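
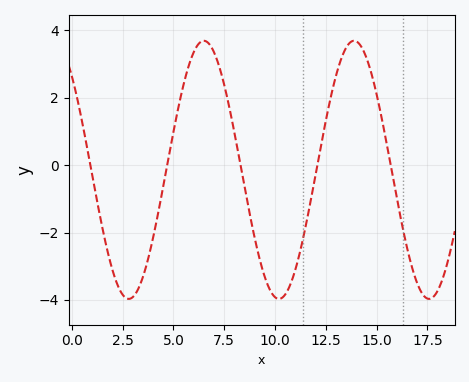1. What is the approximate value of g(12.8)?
2.2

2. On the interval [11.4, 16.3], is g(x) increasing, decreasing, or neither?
neither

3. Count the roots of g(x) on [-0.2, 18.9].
5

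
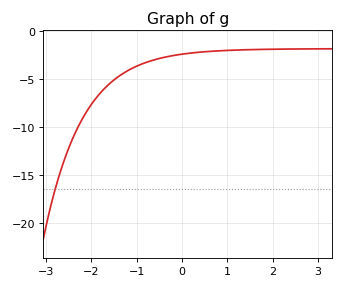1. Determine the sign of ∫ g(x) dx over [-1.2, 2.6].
negative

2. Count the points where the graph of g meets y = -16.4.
1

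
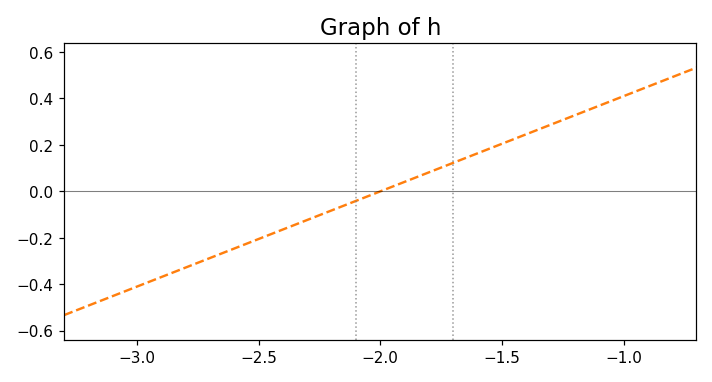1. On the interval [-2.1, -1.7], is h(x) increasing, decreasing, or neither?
increasing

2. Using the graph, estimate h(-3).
-0.4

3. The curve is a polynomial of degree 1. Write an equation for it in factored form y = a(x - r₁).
y = 0.41(x + 2)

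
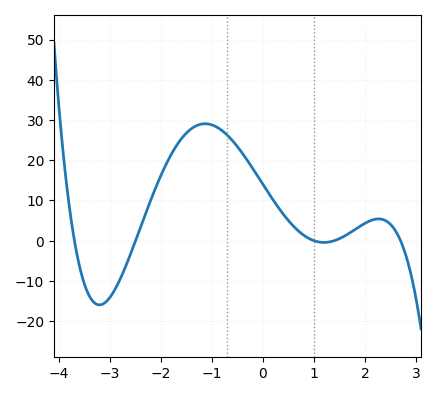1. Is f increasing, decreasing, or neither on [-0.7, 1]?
decreasing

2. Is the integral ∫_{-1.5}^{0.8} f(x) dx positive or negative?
positive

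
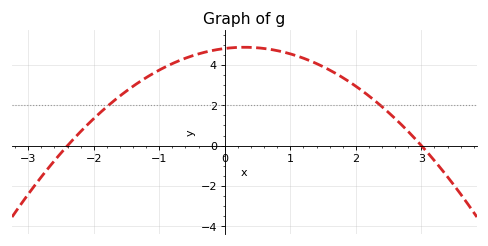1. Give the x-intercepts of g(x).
-2.4, 3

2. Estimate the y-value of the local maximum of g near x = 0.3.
4.88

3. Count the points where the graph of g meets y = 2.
2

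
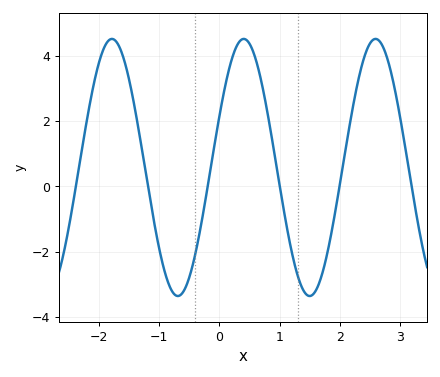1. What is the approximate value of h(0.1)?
3.2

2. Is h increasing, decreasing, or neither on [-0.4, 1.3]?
neither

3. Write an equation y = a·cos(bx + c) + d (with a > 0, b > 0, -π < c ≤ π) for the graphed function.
y = 3.94cos(2.9x - 1.2) + 0.58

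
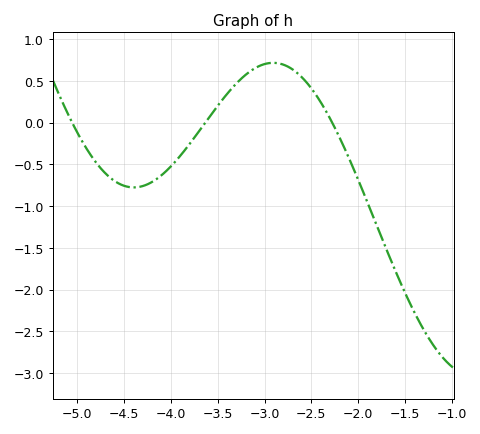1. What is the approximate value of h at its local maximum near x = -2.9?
0.717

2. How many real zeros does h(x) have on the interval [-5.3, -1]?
3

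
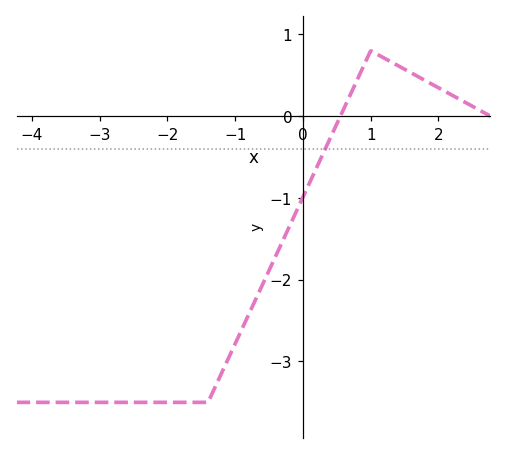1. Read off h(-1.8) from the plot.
-3.5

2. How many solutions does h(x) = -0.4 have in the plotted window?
1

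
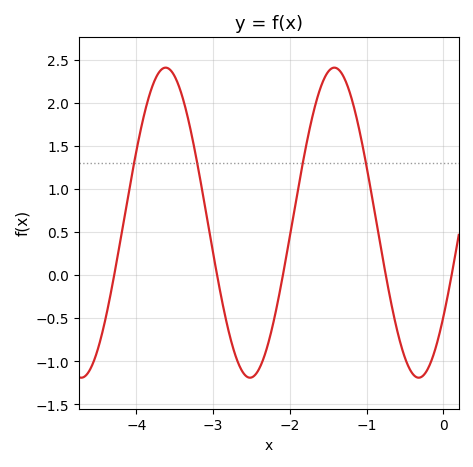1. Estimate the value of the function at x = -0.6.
-0.65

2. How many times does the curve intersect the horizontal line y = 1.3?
4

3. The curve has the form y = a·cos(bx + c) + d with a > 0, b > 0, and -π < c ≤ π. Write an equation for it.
y = 1.8cos(2.9x - 2.2) + 0.61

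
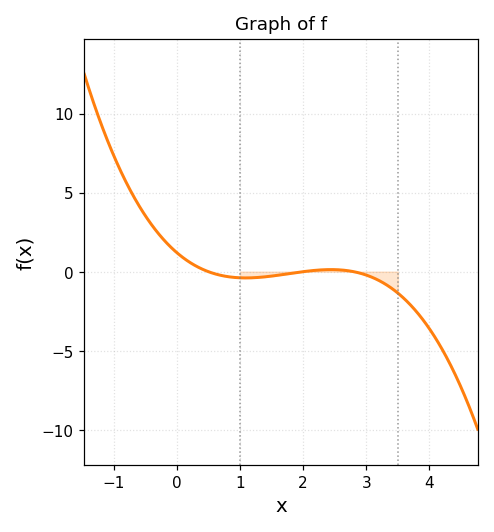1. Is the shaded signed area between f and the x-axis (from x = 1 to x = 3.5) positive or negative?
negative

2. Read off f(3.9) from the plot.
-3.06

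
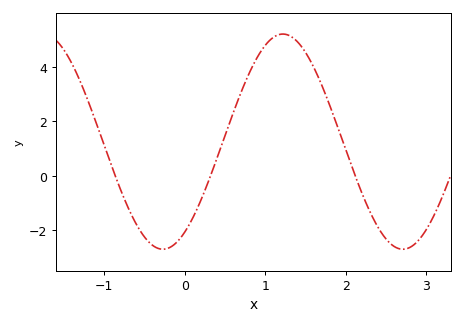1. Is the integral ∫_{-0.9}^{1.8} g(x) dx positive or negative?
positive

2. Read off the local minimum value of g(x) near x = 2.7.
-2.7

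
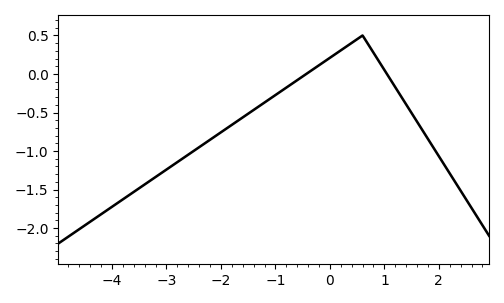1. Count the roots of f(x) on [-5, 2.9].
2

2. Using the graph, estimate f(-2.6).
-1.05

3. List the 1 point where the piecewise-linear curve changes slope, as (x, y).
(0.6, 0.5)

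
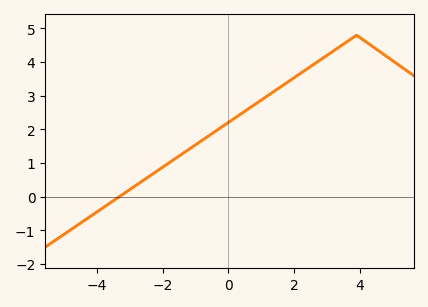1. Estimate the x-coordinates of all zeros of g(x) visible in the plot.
-3.4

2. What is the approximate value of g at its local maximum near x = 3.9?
4.8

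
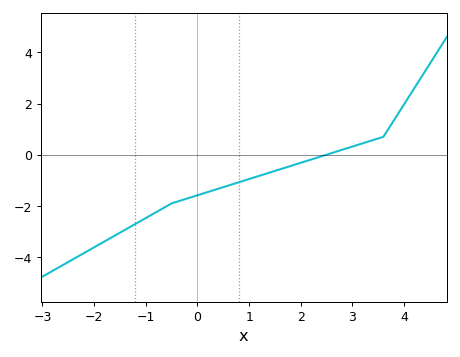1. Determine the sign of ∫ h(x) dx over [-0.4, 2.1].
negative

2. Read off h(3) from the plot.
0.4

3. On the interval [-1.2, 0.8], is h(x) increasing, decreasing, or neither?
increasing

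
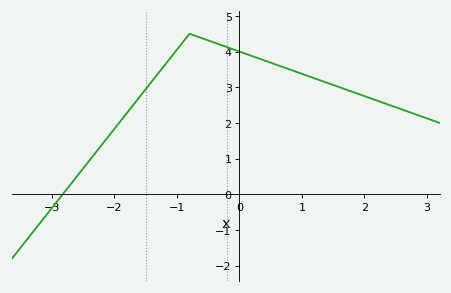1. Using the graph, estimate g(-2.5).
0.7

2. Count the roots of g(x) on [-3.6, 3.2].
1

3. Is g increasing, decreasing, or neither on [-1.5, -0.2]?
neither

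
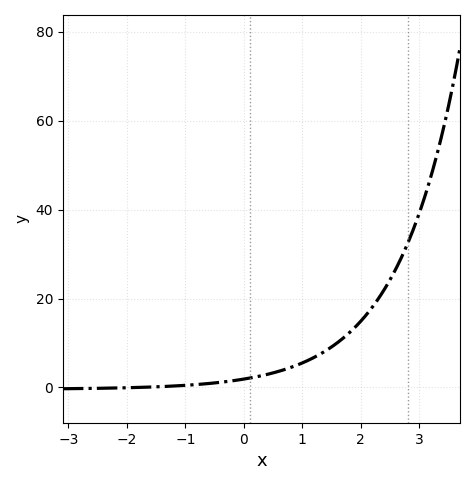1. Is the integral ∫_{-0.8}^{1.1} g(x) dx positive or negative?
positive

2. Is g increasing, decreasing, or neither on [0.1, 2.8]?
increasing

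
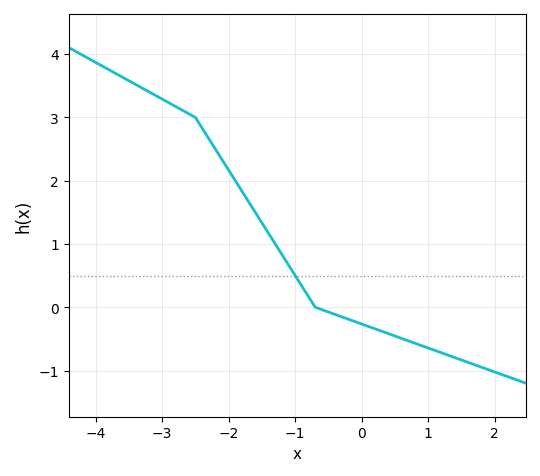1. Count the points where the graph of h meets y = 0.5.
1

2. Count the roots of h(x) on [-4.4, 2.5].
1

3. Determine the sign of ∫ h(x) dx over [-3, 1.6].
positive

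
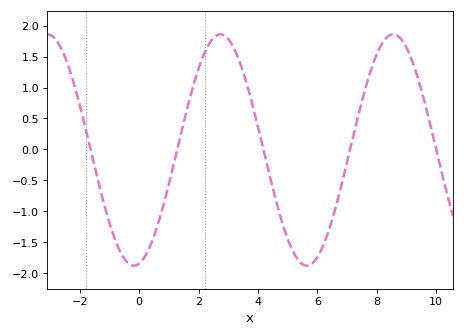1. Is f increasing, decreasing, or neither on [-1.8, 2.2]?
neither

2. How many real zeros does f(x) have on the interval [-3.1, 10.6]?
5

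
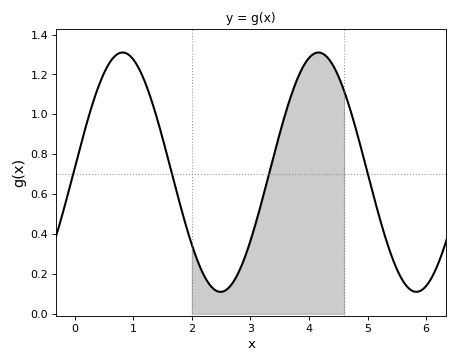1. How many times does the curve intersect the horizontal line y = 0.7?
4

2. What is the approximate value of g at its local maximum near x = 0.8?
1.31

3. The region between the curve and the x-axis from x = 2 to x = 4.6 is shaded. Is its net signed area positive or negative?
positive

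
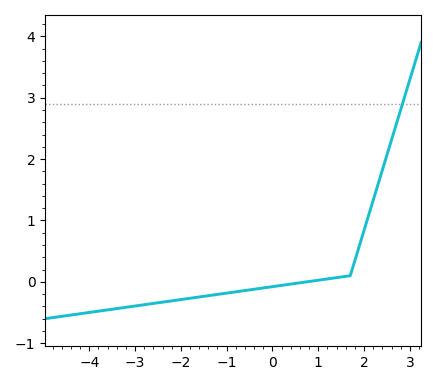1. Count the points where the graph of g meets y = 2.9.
1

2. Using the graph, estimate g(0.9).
0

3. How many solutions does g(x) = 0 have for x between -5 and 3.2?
1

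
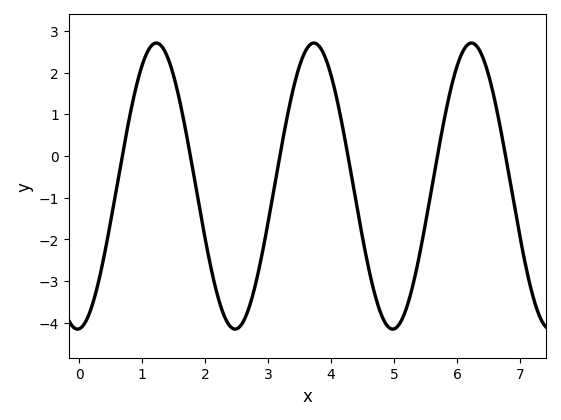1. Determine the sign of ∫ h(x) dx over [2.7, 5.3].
negative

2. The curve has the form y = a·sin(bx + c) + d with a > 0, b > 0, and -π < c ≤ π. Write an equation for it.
y = 3.43sin(2.51x - 1.5) - 0.72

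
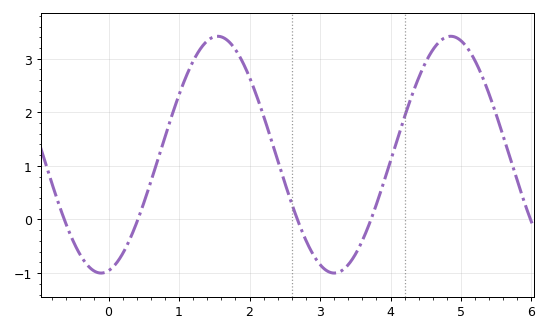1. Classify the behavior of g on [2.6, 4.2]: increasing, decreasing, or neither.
neither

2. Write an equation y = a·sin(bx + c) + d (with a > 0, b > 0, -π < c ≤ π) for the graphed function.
y = 2.21sin(1.9x - 1.4) + 1.21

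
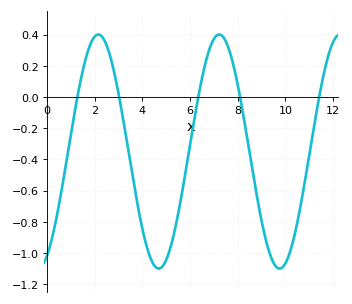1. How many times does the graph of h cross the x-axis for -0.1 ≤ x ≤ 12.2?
5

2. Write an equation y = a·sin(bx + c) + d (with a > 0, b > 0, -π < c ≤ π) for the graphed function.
y = 0.75sin(1.24x - 1.1) - 0.35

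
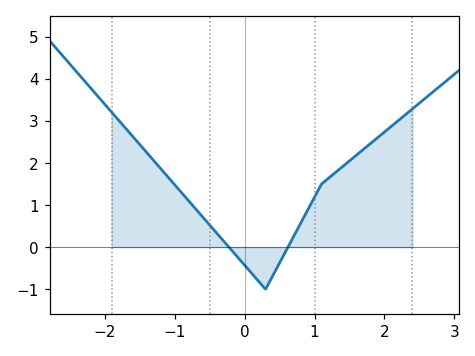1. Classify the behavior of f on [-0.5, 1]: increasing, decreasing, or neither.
neither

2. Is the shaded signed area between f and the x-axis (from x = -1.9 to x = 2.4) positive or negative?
positive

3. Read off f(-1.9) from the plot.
3.2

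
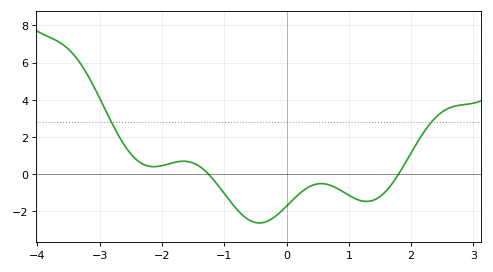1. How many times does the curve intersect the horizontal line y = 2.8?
2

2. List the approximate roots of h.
-1.25, 1.8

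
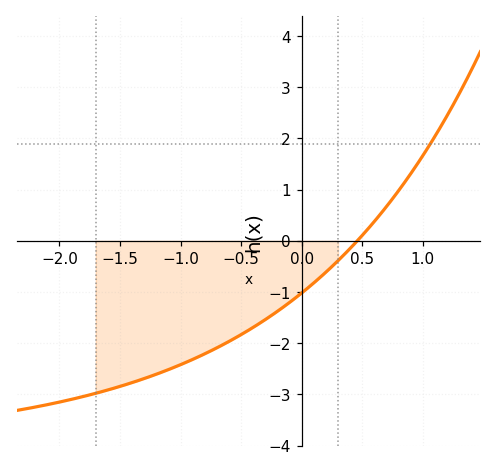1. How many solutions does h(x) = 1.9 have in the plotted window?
1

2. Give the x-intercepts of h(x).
0.46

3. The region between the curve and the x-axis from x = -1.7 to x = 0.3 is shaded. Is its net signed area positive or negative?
negative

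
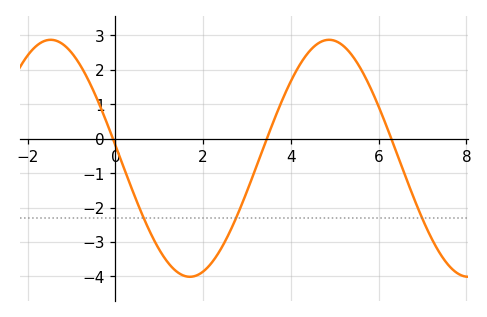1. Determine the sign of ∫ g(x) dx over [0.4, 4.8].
negative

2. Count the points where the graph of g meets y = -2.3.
3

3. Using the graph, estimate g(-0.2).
0.5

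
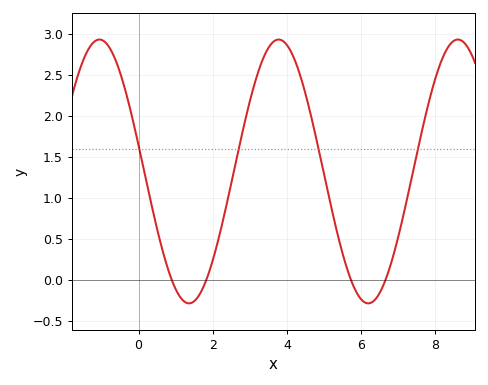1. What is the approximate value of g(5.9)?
-0.172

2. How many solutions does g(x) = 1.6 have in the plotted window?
4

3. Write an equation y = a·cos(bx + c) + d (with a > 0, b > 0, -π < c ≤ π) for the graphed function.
y = 1.61cos(1.3x + 1.37) + 1.32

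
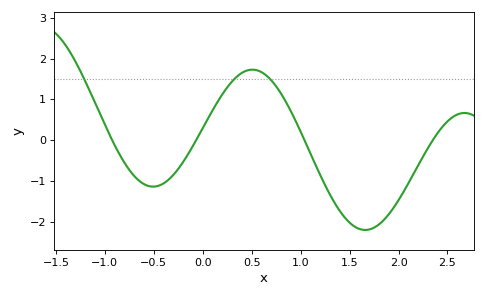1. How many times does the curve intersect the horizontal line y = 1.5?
3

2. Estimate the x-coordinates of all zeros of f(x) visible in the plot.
-0.9, -0.1, 1, 2.4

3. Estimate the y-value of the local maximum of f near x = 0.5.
1.7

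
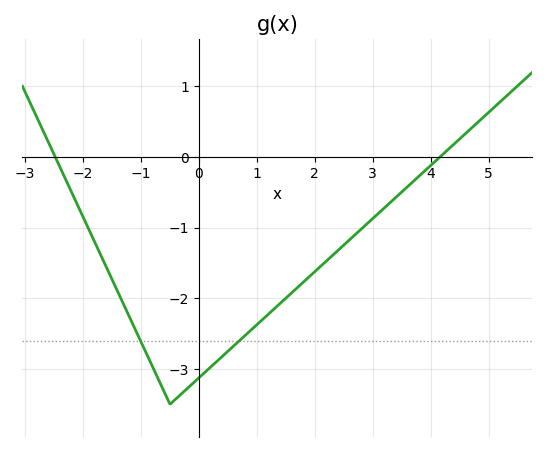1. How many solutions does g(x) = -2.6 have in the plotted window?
2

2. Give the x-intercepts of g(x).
-2.48, 4.16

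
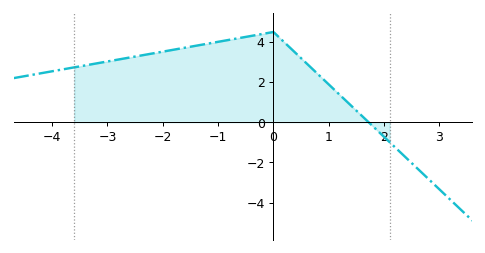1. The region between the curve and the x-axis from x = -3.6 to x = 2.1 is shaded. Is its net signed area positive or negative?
positive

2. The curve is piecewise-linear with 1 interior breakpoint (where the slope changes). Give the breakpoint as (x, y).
(0, 4.5)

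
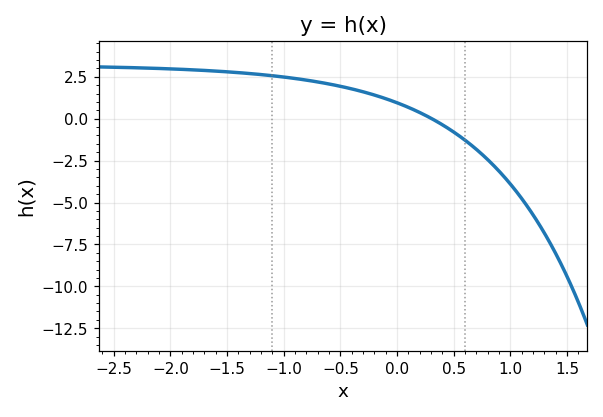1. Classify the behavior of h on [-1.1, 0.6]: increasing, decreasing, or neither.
decreasing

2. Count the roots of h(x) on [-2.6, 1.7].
1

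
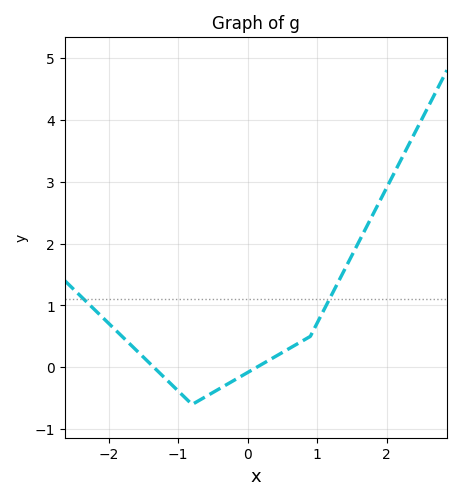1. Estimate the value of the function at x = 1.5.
1.81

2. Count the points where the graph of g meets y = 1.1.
2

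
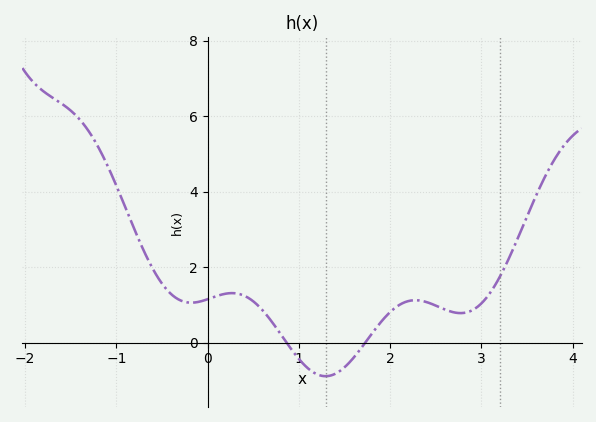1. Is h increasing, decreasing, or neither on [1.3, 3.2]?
neither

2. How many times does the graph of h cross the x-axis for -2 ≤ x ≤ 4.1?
2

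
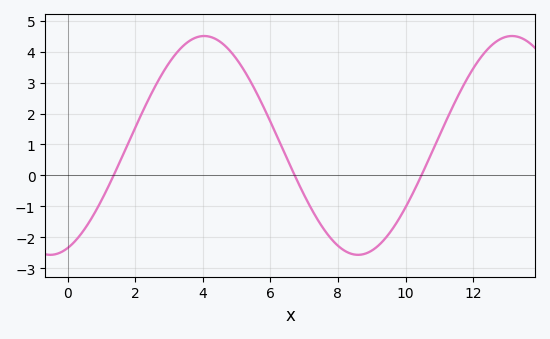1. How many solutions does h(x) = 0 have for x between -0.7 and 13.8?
3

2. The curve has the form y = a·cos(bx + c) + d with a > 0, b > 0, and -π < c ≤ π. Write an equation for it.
y = 3.54cos(0.69x - 2.8) + 0.97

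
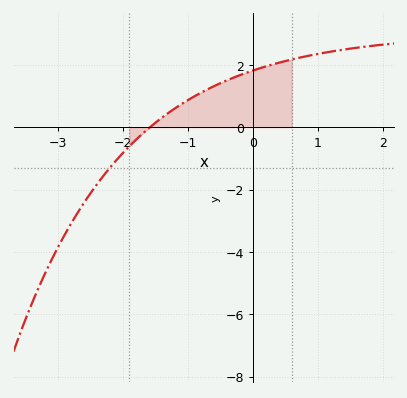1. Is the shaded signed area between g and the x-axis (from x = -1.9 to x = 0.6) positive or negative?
positive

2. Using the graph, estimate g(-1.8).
-0.4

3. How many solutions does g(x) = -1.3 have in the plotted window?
1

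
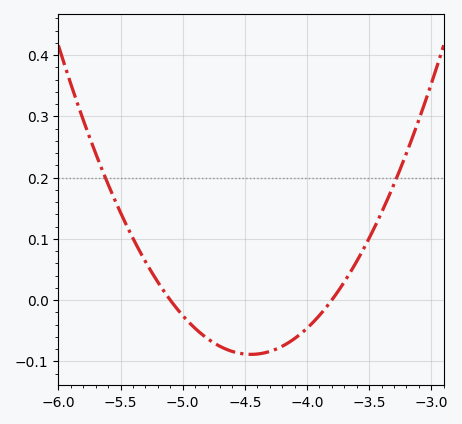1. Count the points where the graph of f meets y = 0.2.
2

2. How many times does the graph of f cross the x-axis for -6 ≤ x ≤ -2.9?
2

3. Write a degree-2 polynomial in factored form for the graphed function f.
y = 0.21(x + 5.1)(x + 3.8)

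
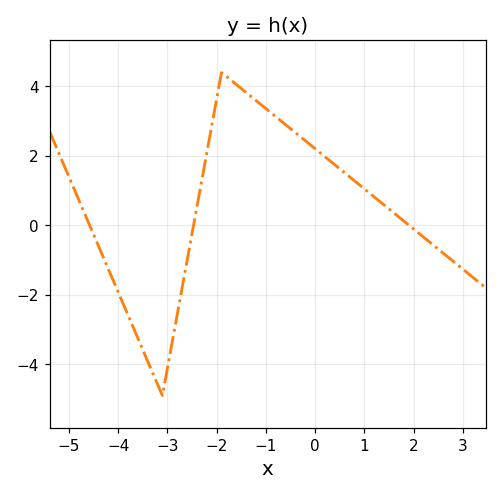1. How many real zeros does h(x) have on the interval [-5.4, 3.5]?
3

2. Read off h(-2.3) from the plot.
1.4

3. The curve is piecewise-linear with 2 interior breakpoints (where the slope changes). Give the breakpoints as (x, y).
(-3.1, -4.9); (-1.9, 4.4)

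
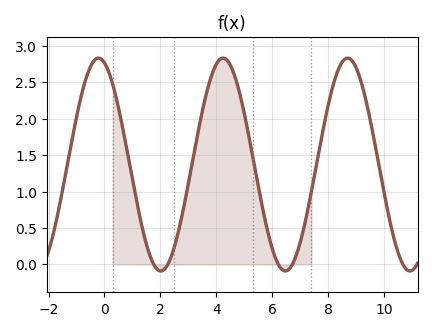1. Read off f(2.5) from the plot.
0.237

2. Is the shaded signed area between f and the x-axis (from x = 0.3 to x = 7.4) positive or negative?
positive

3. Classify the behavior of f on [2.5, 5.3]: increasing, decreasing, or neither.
neither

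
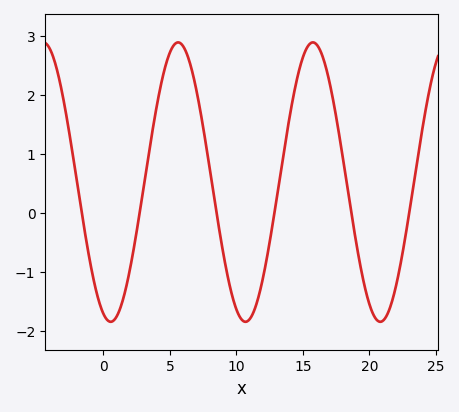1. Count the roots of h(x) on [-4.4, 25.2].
6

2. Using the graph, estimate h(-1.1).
-0.7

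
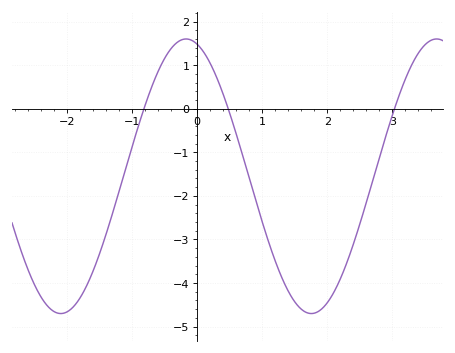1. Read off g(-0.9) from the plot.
-0.373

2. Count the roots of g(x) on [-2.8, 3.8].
3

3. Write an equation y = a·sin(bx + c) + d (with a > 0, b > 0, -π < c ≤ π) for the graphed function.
y = 3.15sin(1.63x + 1.85) - 1.55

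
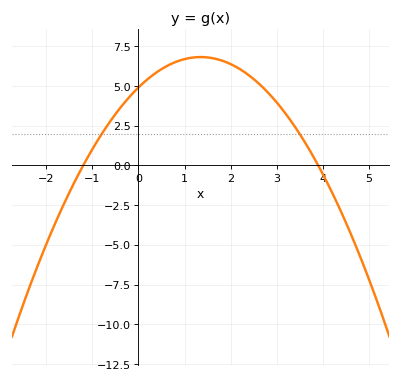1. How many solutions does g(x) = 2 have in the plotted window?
2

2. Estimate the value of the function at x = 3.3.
2.84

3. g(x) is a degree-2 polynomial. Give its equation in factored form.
y = -1.05(x + 1.2)(x - 3.9)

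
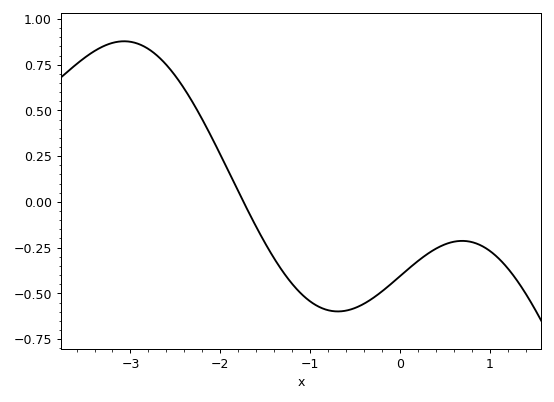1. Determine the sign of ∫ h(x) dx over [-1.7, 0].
negative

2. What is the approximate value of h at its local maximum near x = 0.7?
-0.213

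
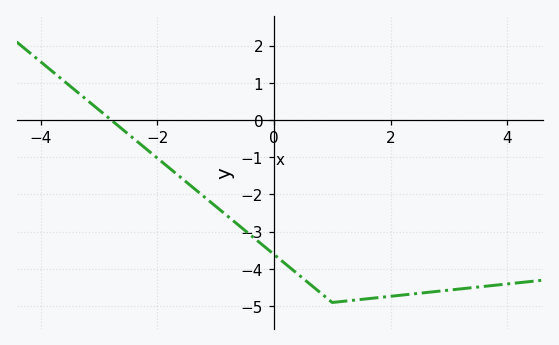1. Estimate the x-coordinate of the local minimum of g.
1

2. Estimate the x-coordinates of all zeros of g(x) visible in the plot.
-2.8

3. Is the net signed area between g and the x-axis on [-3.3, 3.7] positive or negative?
negative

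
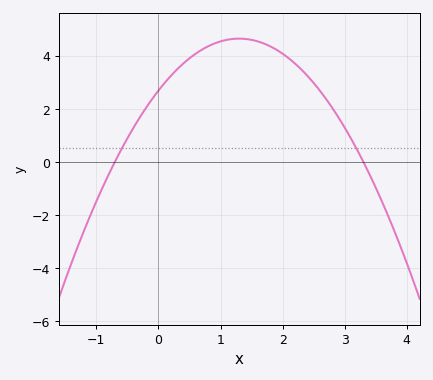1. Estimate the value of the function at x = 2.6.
2.6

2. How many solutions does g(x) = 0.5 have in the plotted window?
2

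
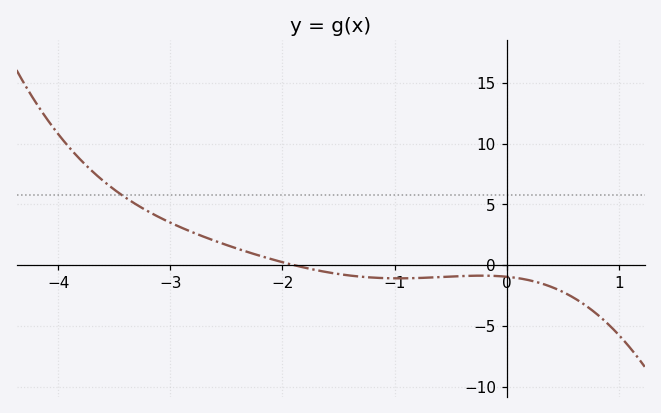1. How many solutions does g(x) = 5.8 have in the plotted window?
1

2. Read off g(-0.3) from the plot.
-1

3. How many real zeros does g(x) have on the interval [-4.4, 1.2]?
1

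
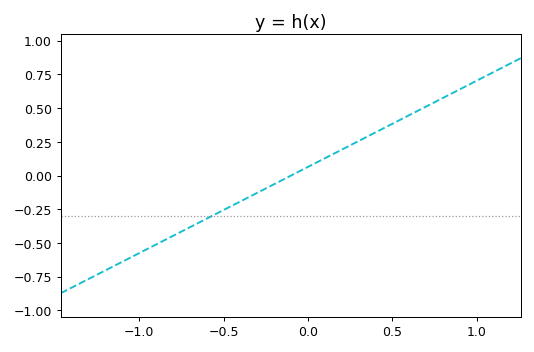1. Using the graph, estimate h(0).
0.064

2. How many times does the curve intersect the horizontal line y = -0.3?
1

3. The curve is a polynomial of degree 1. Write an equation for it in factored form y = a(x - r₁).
y = 0.64(x + 0.1)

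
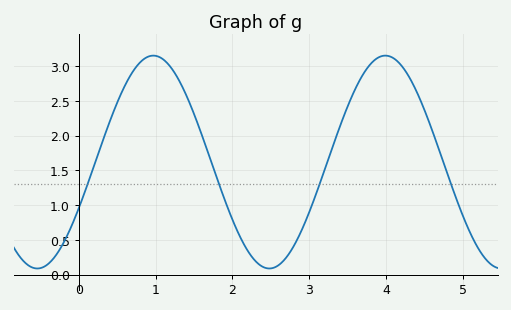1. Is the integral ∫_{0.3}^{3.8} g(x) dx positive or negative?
positive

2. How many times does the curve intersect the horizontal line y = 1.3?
4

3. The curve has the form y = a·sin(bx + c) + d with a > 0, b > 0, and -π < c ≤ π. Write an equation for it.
y = 1.53sin(2.1x - 0.45) + 1.62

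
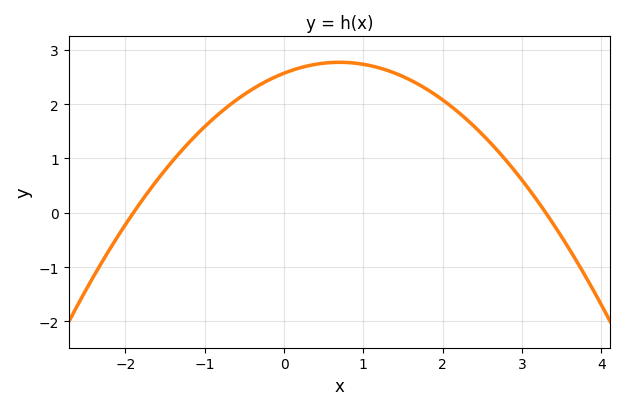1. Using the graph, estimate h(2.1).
1.97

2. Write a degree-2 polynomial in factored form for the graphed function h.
y = -0.41(x + 1.9)(x - 3.3)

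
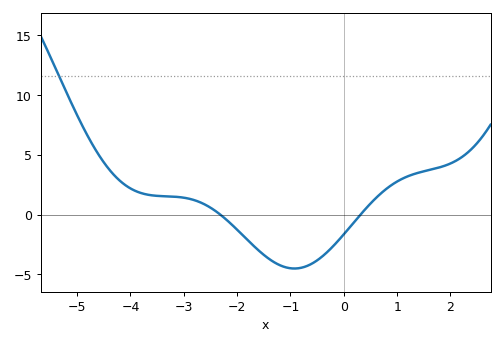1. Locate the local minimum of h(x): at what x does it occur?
-0.925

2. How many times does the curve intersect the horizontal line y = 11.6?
1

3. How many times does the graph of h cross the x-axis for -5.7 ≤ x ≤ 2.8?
2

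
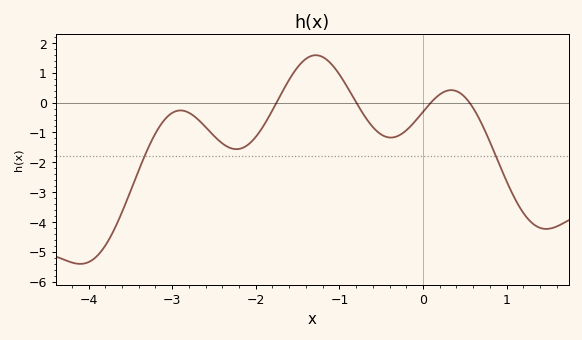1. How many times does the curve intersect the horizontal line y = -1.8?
2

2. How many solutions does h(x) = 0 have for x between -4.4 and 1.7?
4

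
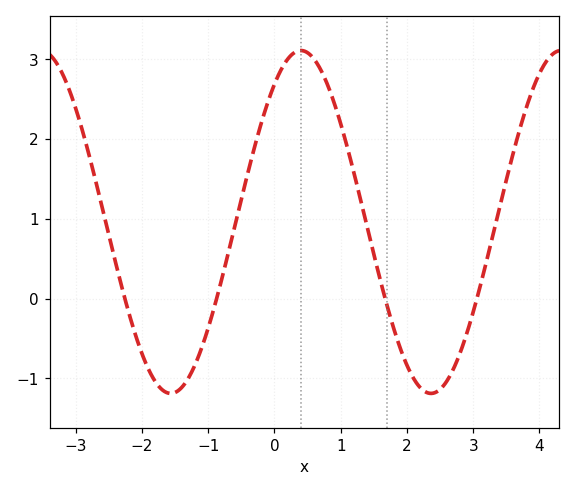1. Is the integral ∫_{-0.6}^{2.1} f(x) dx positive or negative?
positive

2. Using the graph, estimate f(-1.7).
-1.14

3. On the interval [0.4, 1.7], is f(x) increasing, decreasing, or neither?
decreasing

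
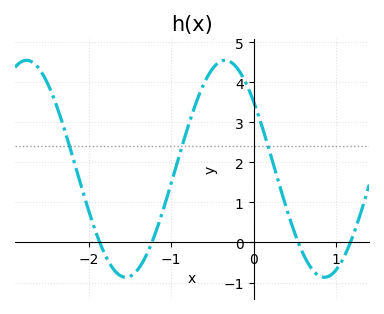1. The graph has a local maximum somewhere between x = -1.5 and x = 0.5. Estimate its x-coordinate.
-0.344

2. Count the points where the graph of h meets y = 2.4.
3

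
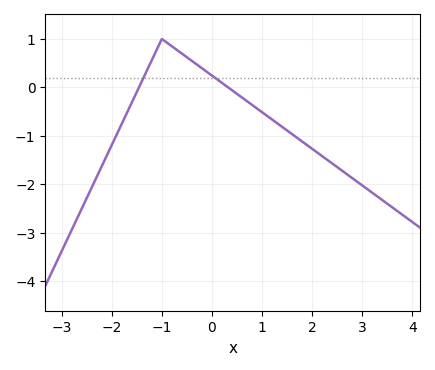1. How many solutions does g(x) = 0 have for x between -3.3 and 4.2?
2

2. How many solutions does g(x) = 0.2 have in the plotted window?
2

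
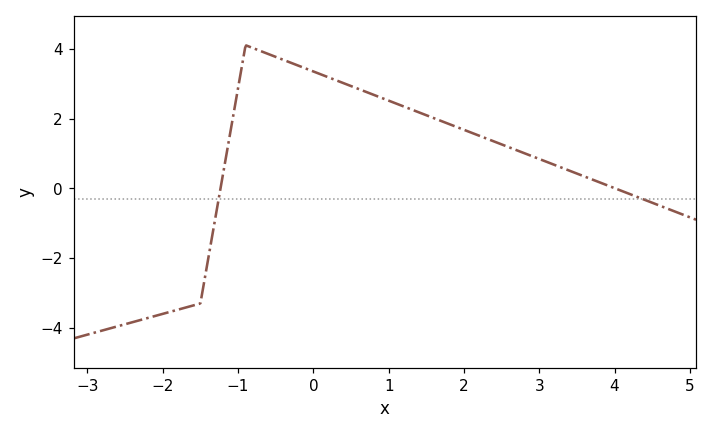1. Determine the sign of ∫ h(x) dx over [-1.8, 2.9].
positive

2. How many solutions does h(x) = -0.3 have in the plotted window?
2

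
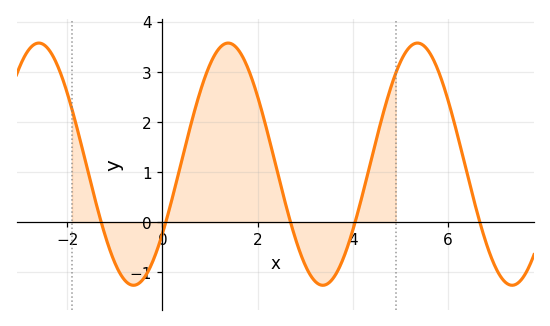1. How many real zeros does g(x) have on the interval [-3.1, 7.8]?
5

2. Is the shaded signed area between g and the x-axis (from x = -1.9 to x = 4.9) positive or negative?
positive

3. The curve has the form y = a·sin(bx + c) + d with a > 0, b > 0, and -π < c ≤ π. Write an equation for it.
y = 2.42sin(1.58x - 0.61) + 1.16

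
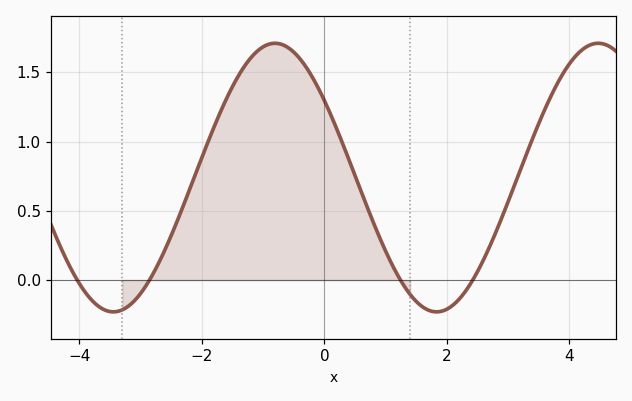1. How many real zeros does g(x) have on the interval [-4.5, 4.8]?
4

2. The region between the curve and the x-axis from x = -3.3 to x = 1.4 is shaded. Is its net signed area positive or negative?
positive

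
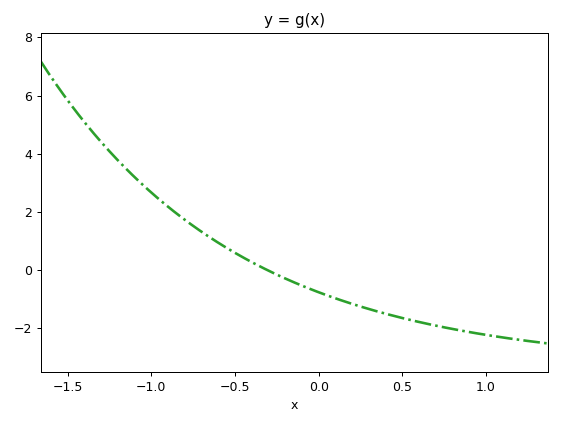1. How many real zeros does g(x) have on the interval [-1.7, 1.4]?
1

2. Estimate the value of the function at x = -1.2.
3.77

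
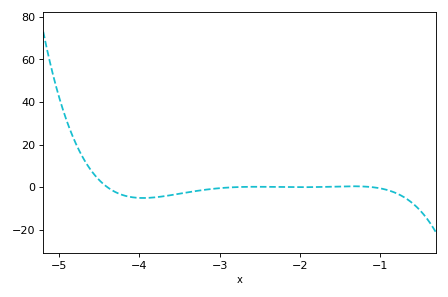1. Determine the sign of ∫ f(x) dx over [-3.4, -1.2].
negative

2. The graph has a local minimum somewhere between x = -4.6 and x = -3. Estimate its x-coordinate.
-3.95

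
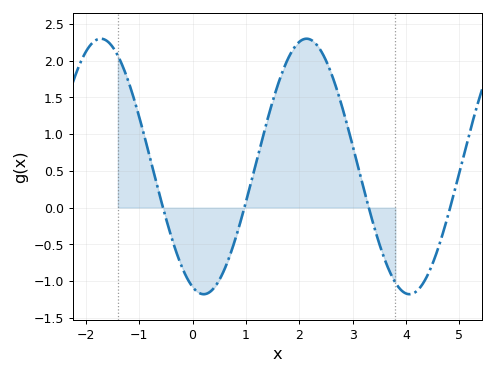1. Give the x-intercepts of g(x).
-0.554, 0.972, 3.3, 4.83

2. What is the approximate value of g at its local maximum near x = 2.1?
2.3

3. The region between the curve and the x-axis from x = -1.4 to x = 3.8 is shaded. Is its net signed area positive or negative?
positive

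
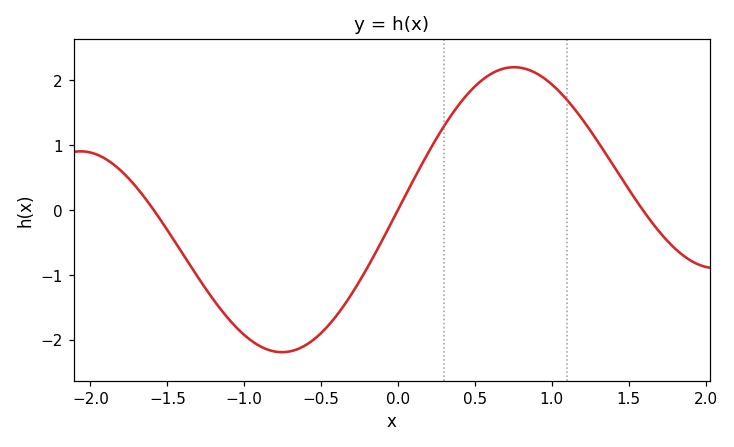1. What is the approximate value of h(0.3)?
1.3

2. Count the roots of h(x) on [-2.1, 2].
3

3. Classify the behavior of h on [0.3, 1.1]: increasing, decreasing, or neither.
neither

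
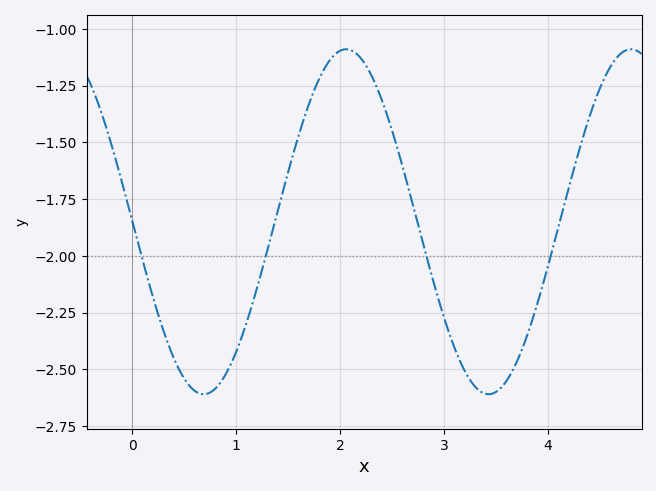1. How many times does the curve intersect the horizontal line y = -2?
4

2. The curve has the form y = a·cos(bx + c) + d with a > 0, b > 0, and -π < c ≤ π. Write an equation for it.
y = 0.76cos(2.29x + 1.57) - 1.85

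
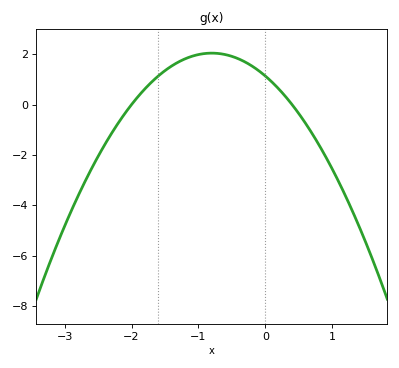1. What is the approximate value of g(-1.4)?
1.53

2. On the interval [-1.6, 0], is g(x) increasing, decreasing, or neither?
neither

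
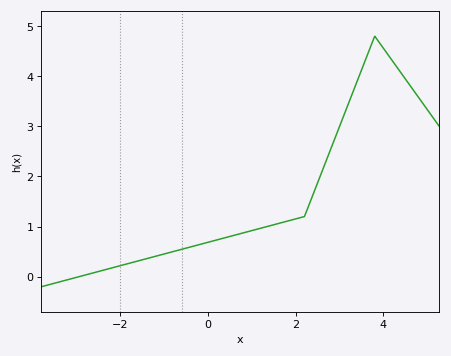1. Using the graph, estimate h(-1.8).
0.266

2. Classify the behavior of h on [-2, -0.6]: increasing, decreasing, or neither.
increasing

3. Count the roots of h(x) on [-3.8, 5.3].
1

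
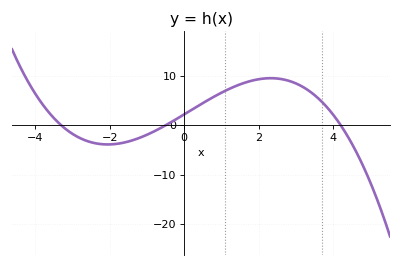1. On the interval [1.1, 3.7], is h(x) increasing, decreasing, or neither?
neither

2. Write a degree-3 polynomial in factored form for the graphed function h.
y = -0.32(x + 3.3)(x + 0.5)(x - 4.2)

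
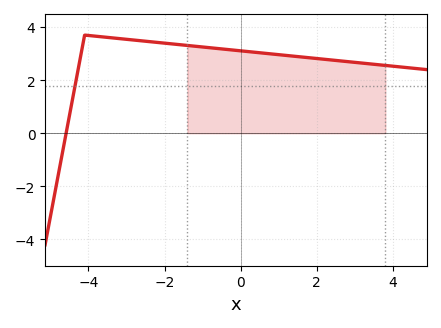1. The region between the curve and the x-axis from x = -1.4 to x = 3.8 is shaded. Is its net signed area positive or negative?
positive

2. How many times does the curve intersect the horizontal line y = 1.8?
1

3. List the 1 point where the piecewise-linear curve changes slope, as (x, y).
(-4.1, 3.7)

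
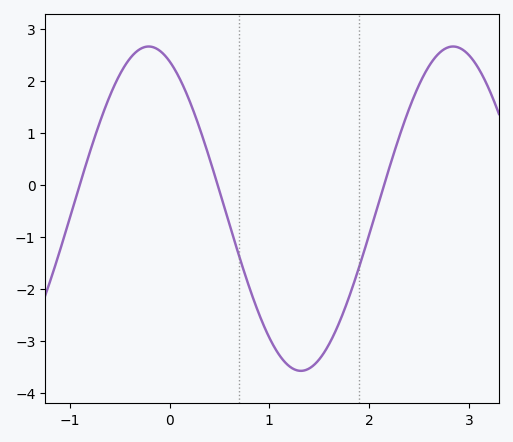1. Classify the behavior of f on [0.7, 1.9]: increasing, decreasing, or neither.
neither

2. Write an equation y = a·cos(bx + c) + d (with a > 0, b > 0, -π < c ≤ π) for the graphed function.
y = 3.12cos(2.06x + 0.43) - 0.46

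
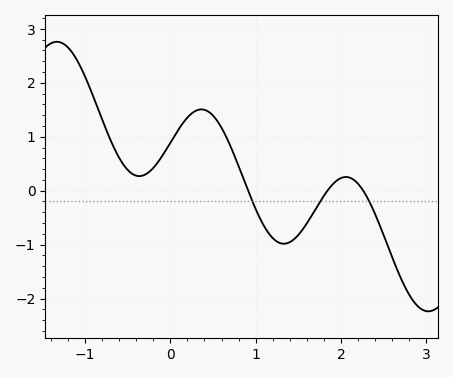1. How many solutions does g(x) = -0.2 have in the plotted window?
3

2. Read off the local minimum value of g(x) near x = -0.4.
0.3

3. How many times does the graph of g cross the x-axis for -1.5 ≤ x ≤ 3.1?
3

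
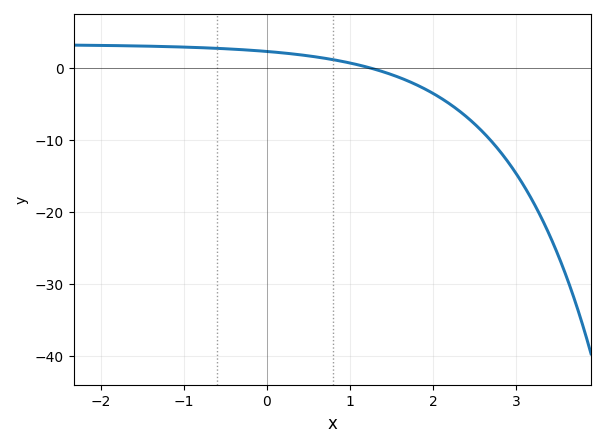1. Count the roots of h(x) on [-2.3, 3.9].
1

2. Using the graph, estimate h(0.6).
1.51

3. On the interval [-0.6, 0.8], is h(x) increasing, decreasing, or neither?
decreasing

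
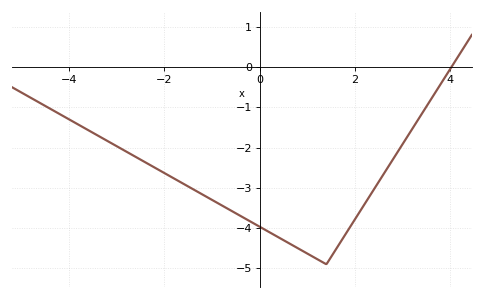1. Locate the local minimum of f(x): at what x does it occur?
1.4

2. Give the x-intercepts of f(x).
4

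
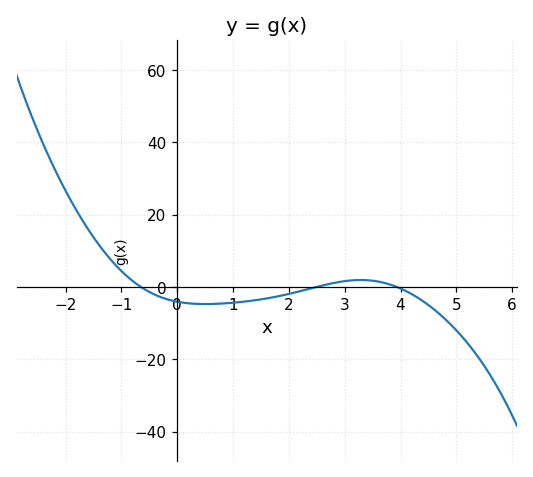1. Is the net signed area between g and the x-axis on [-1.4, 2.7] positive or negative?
negative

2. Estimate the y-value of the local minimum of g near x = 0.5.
-4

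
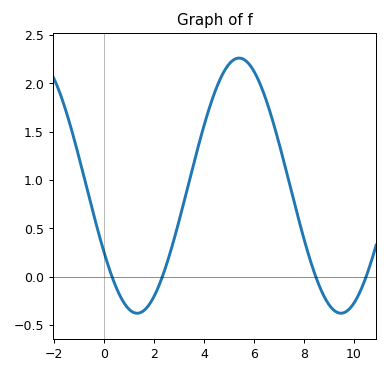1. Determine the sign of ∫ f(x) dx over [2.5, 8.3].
positive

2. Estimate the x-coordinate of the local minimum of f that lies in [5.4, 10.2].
9.48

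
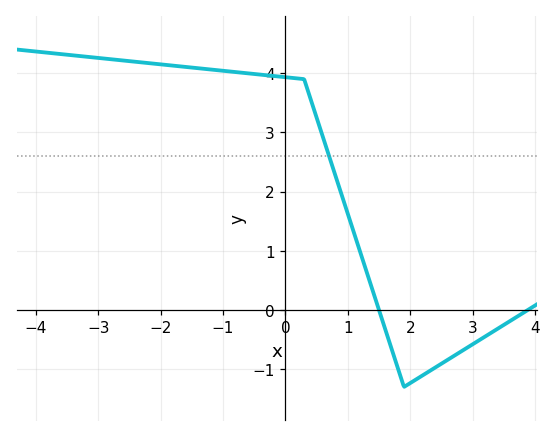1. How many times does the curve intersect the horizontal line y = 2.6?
1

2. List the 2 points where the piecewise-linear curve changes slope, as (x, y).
(0.3, 3.9); (1.9, -1.3)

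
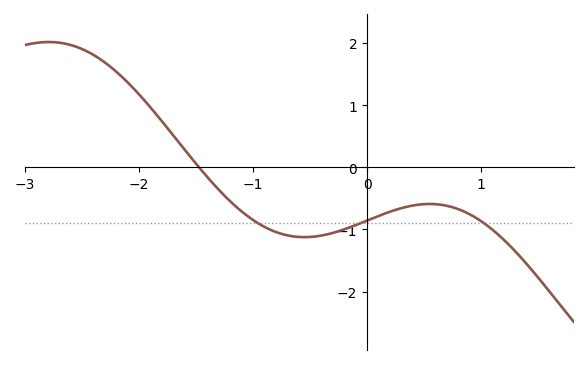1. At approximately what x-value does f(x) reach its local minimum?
-0.55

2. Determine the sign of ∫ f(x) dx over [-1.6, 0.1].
negative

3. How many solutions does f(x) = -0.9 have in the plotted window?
3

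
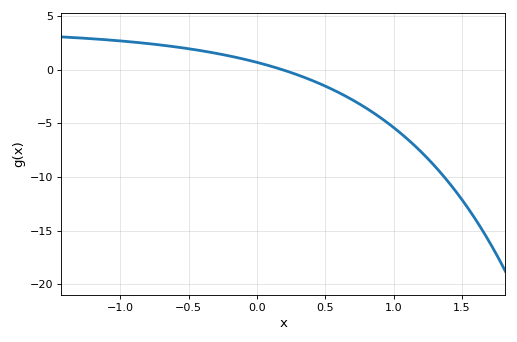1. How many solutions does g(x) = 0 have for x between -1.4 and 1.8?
1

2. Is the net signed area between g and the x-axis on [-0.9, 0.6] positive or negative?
positive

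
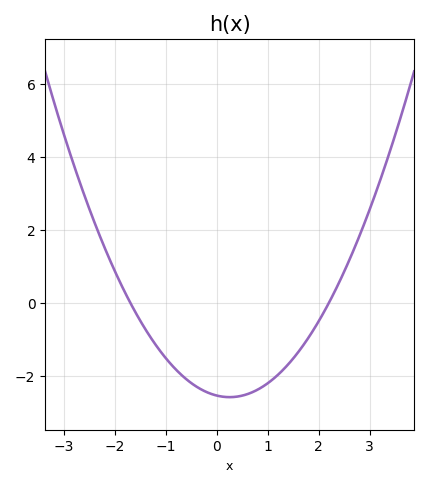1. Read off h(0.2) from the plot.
-2.6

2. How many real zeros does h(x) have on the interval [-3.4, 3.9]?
2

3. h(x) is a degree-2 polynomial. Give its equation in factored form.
y = 0.68(x + 1.7)(x - 2.2)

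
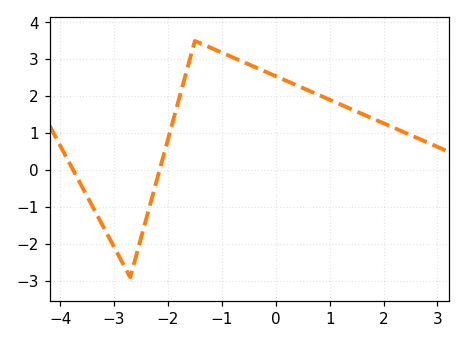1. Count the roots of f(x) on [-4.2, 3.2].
2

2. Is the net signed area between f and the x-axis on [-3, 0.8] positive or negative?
positive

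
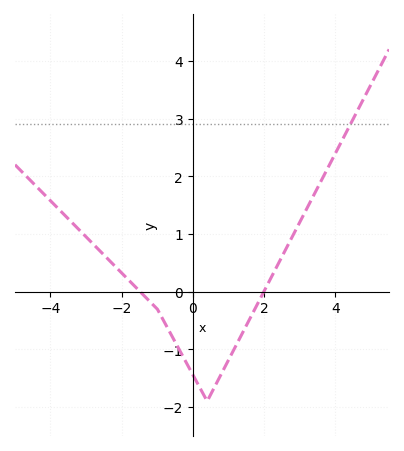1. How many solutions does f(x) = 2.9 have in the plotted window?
1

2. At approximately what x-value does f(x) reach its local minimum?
0.399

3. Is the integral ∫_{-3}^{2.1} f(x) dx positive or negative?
negative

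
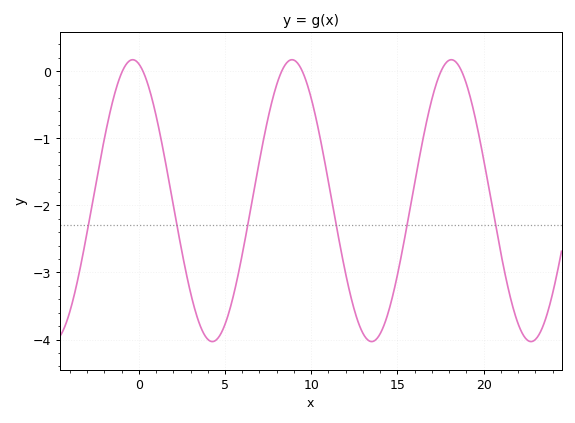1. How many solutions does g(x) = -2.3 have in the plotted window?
6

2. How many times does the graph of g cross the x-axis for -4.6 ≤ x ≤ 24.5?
6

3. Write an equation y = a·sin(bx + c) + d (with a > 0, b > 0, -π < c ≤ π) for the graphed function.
y = 2.1sin(0.68x + 1.81) - 1.93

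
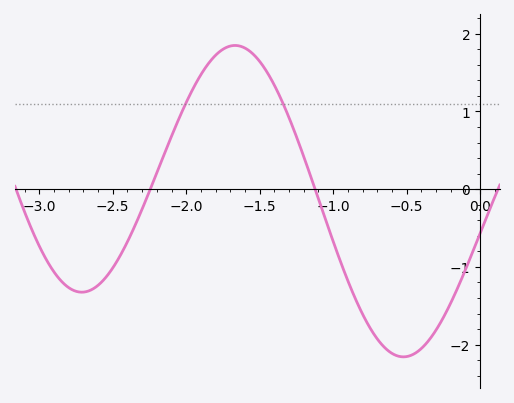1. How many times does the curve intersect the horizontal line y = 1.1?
2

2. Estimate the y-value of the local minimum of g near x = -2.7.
-1.3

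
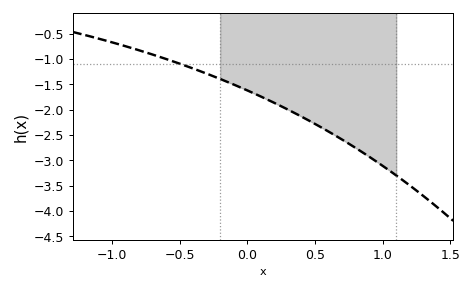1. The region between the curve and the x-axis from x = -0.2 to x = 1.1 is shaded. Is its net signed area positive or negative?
negative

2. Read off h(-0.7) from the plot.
-0.9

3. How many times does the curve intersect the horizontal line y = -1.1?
1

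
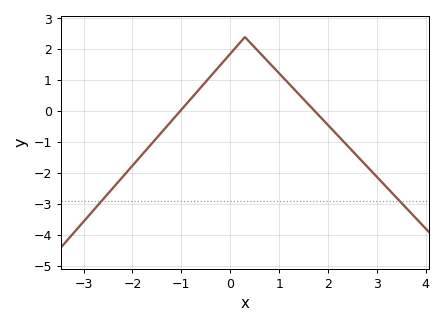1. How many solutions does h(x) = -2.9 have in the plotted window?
2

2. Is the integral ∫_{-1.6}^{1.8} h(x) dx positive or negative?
positive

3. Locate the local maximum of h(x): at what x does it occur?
0.301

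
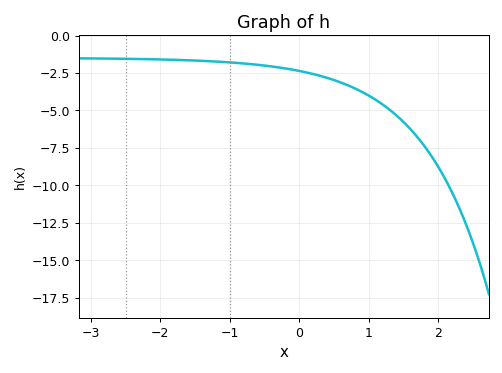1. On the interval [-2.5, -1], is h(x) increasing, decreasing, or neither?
decreasing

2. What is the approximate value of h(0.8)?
-3.52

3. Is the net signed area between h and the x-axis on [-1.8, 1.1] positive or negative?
negative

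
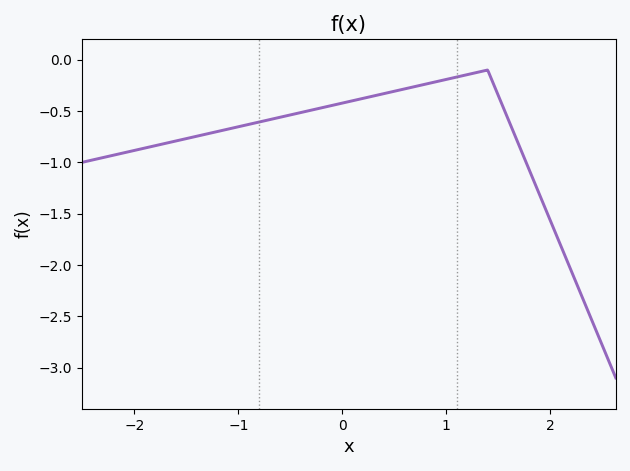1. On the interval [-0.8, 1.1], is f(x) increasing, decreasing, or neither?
increasing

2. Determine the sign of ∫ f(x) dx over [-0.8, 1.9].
negative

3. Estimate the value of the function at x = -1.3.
-0.722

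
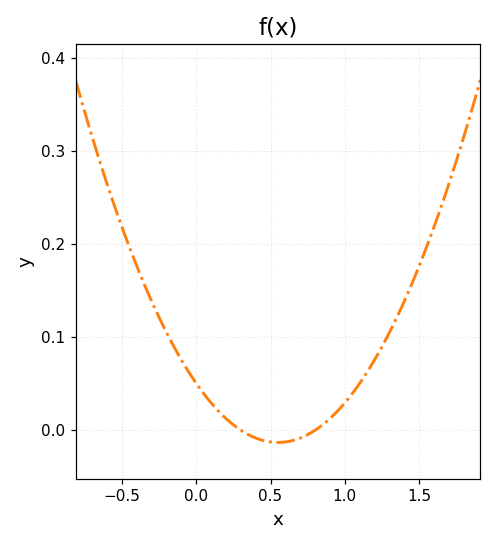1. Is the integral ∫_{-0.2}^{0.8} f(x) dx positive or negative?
positive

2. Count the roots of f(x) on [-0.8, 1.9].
2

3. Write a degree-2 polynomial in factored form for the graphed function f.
y = 0.21(x - 0.3)(x - 0.8)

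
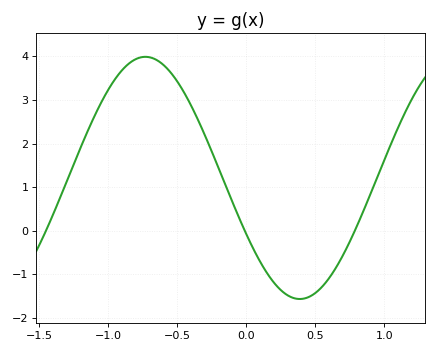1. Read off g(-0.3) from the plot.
2.2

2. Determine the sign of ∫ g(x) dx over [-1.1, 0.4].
positive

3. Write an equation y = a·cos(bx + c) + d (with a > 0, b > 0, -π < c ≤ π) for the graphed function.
y = 2.78cos(2.8x + 2) + 1.21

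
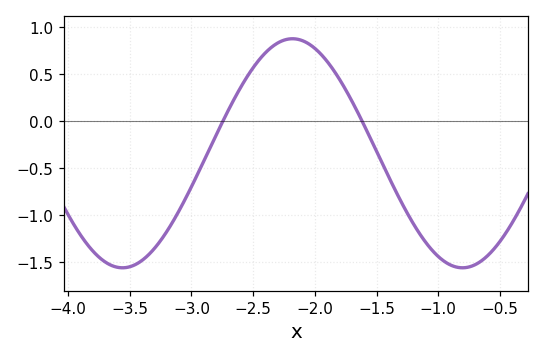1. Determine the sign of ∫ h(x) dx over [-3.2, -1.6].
positive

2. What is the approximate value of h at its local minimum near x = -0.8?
-1.55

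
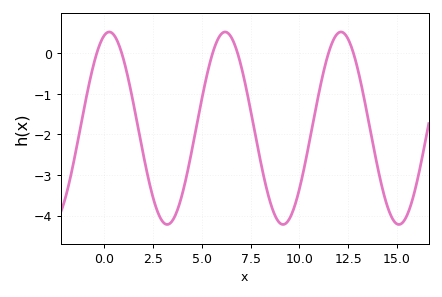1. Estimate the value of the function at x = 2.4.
-3.3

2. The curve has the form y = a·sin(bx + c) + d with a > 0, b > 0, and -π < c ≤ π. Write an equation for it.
y = 2.37sin(1.1x + 1.3) - 1.85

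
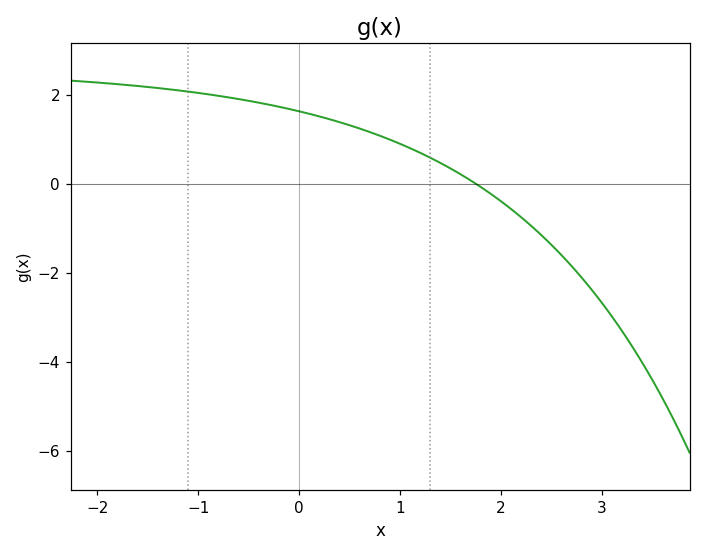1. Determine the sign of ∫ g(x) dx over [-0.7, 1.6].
positive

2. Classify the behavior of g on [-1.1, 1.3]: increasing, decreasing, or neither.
decreasing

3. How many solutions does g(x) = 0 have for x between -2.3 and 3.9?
1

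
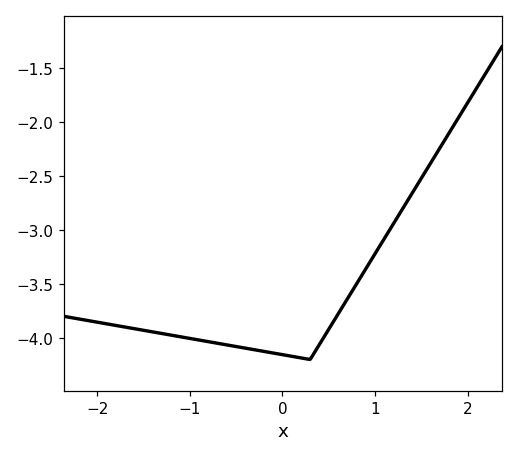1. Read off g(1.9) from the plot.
-1.96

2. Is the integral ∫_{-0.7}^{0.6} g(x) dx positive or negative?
negative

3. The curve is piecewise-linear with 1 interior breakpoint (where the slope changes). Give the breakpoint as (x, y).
(0.3, -4.2)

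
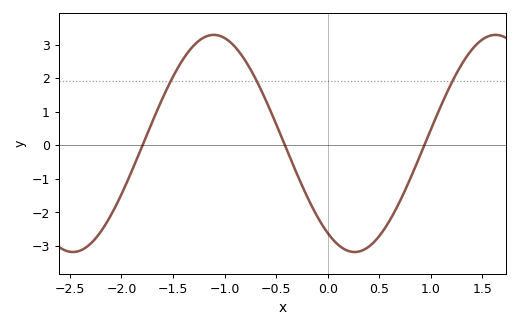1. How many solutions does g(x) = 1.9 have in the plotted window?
3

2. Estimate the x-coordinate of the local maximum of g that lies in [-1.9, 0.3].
-1.1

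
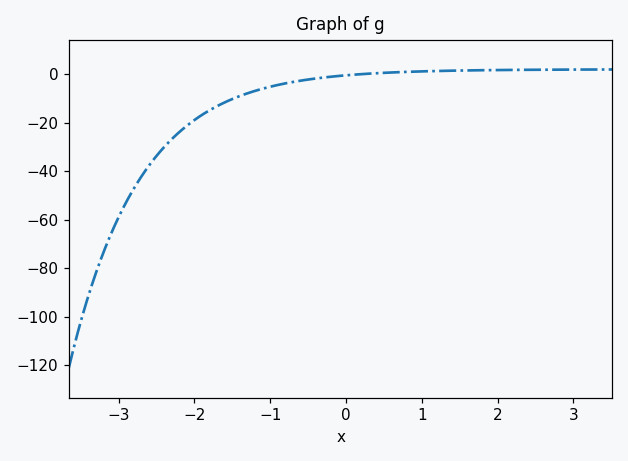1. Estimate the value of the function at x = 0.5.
0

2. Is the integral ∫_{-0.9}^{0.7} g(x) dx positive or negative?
negative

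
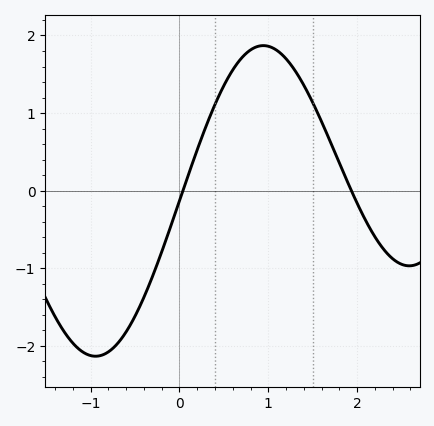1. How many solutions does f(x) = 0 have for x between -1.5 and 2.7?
2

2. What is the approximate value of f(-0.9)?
-2.13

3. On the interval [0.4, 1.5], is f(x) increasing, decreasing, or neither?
neither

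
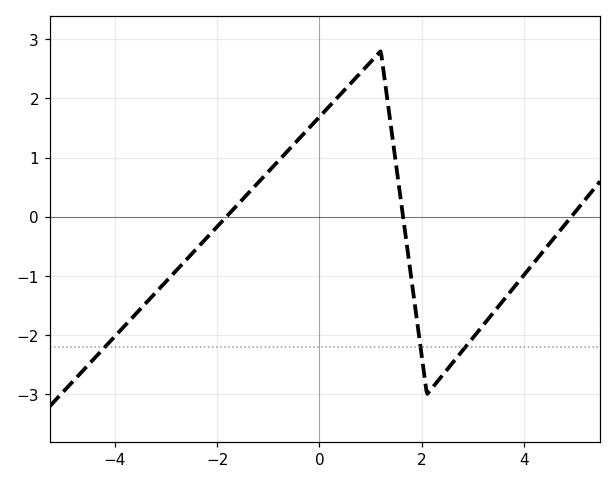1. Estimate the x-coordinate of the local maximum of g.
1.2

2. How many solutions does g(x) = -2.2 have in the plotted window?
3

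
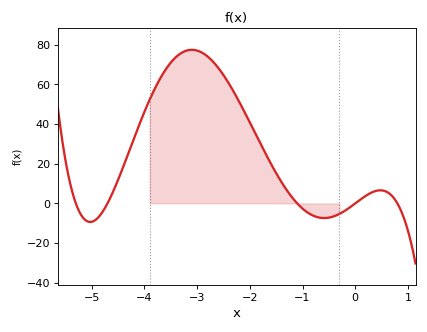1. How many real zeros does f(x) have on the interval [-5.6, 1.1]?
5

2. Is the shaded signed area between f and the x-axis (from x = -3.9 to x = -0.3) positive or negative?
positive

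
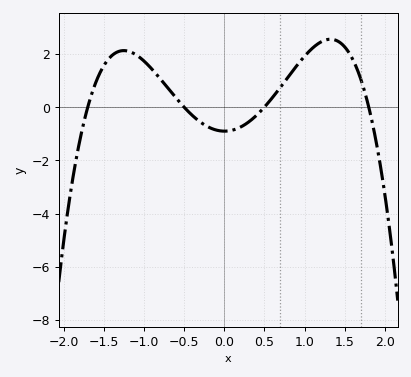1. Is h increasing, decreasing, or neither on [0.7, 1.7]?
neither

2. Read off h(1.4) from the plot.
2.5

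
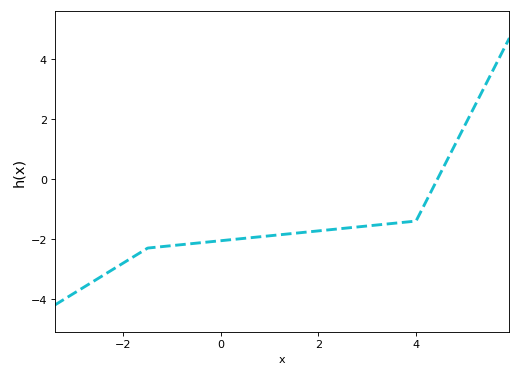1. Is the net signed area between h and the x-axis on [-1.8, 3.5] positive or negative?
negative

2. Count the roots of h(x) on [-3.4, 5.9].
1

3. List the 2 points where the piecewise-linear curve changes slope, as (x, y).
(-1.5, -2.3); (4, -1.4)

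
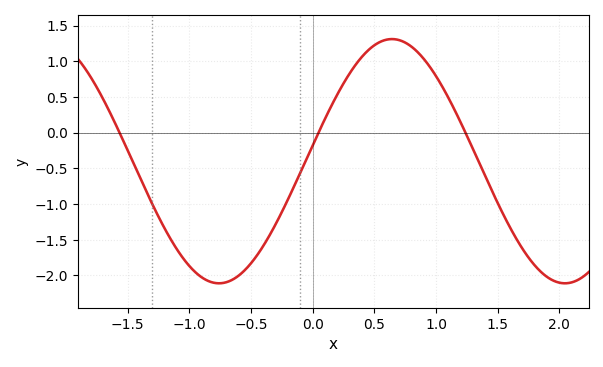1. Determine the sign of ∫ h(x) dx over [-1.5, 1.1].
negative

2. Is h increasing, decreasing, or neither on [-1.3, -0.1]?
neither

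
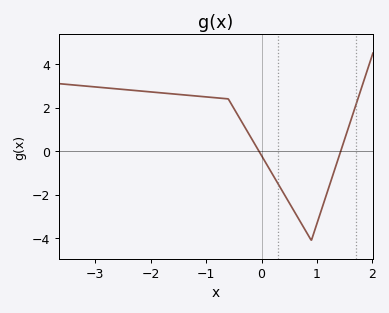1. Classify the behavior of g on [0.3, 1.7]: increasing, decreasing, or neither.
neither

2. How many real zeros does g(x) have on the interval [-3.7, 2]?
2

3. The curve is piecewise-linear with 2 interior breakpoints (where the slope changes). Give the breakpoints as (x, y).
(-0.6, 2.4); (0.9, -4.1)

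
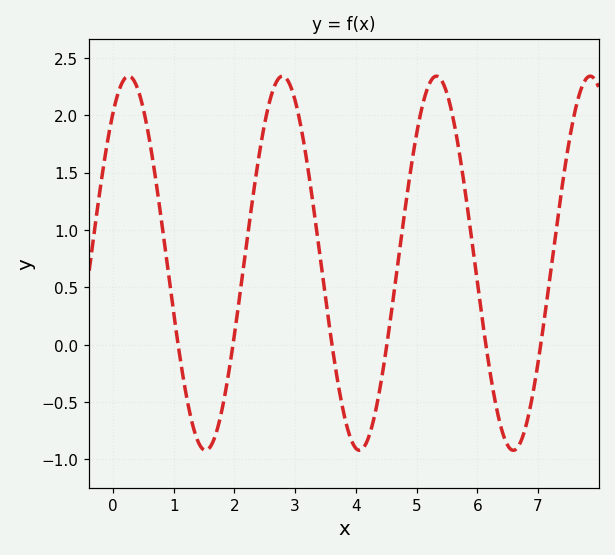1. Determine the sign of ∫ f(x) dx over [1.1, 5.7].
positive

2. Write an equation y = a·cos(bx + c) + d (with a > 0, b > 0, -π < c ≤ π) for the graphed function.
y = 1.63cos(2.48x - 0.642) + 0.71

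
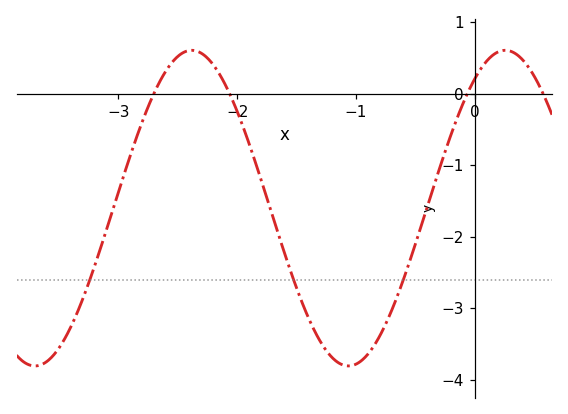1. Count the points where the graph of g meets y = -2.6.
3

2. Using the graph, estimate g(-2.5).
0.525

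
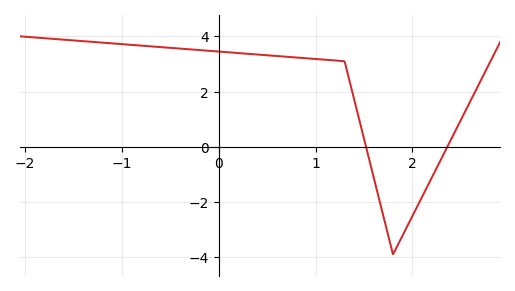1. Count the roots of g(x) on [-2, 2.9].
2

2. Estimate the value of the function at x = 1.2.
3.2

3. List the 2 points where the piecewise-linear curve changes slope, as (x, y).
(1.3, 3.1); (1.8, -3.9)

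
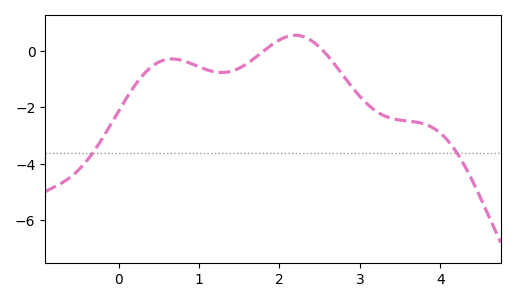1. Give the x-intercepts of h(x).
1.8, 2.5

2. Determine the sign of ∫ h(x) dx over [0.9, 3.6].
negative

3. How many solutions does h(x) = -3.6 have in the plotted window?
2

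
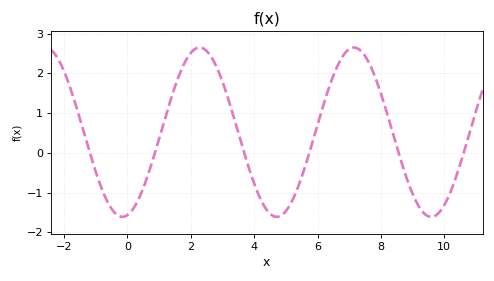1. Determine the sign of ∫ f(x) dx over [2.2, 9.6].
positive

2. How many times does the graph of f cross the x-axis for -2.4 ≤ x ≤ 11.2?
6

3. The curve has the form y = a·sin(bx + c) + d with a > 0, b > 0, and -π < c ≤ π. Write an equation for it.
y = 2.13sin(1.29x - 1.37) + 0.52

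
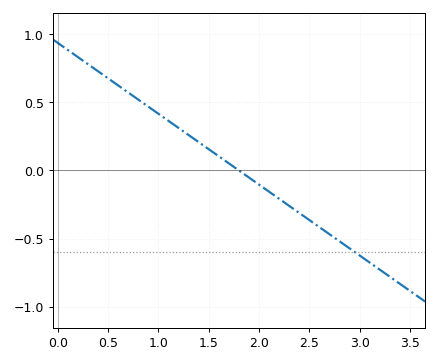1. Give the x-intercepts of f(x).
1.8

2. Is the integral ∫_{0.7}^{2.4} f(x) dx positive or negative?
positive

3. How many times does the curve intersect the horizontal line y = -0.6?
1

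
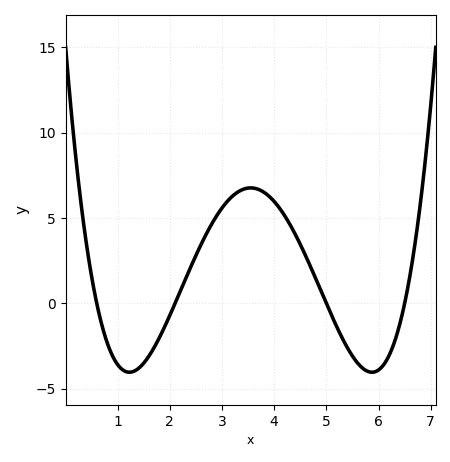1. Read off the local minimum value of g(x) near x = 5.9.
-4.03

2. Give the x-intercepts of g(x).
0.6, 2.1, 5, 6.5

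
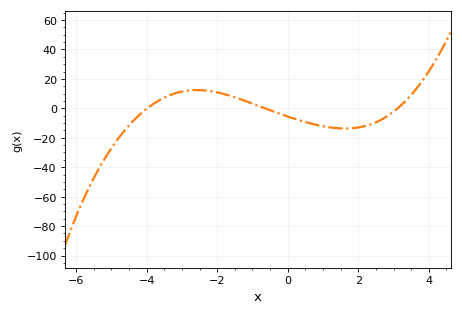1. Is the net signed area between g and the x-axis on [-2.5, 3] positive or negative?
negative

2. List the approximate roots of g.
-4, -0.6, 3.2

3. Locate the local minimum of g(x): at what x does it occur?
1.6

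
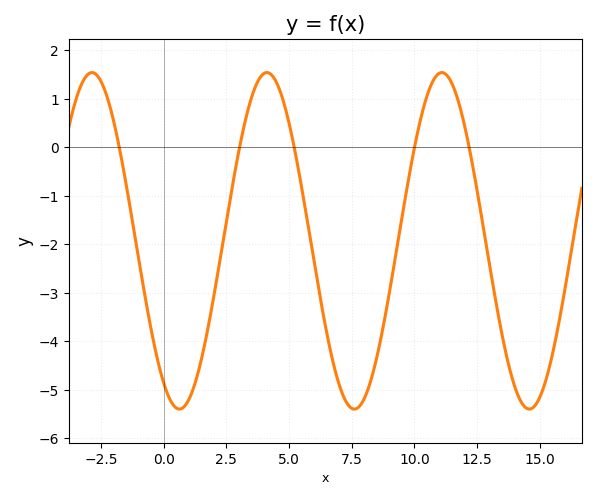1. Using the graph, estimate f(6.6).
-4.1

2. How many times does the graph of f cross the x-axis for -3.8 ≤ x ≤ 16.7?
5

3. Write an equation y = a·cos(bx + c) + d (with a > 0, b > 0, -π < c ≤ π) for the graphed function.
y = 3.47cos(0.9x + 2.6) - 1.93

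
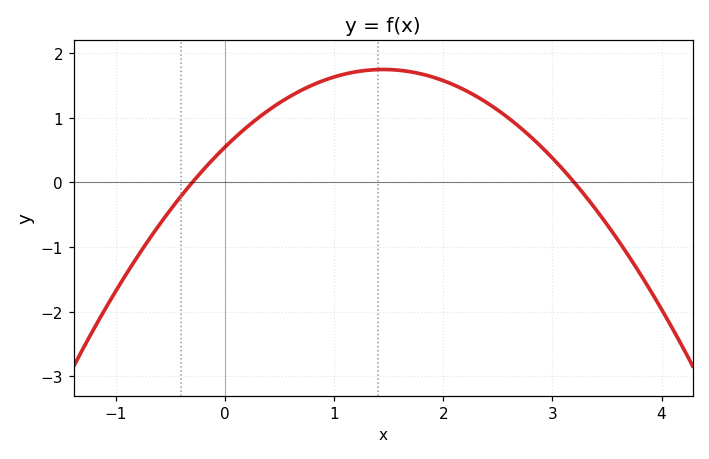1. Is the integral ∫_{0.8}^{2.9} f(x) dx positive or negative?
positive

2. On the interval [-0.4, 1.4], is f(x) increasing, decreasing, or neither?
increasing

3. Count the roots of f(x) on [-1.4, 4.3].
2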